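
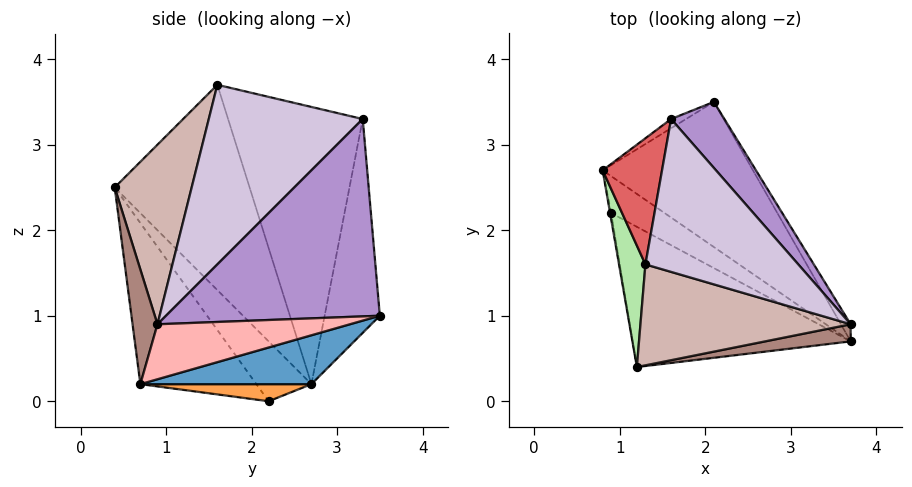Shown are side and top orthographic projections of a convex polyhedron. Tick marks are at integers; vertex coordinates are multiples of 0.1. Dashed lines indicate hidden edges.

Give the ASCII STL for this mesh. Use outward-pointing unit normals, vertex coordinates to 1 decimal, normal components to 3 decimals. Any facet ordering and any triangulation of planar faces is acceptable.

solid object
 facet normal 0.282 0.409 -0.868
  outer loop
   vertex 2.1 3.5 1.0
   vertex 3.7 0.7 0.2
   vertex 0.8 2.7 0.2
  endloop
 endfacet
 facet normal -0.508 0.861 -0.036
  outer loop
   vertex 1.6 3.3 3.3
   vertex 2.1 3.5 1.0
   vertex 0.8 2.7 0.2
  endloop
 endfacet
 facet normal 0.279 0.404 -0.871
  outer loop
   vertex 0.9 2.2 0.0
   vertex 0.8 2.7 0.2
   vertex 3.7 0.7 0.2
  endloop
 endfacet
 facet normal -0.982 -0.189 -0.018
  outer loop
   vertex 0.9 2.2 0.0
   vertex 1.2 0.4 2.5
   vertex 0.8 2.7 0.2
  endloop
 endfacet
 facet normal -0.377 -0.772 -0.511
  outer loop
   vertex 0.9 2.2 0.0
   vertex 3.7 0.7 0.2
   vertex 1.2 0.4 2.5
  endloop
 endfacet
 facet normal -0.991 -0.045 0.127
  outer loop
   vertex 1.3 1.6 3.7
   vertex 0.8 2.7 0.2
   vertex 1.2 0.4 2.5
  endloop
 endfacet
 facet normal -0.955 0.217 0.204
  outer loop
   vertex 1.3 1.6 3.7
   vertex 1.6 3.3 3.3
   vertex 0.8 2.7 0.2
  endloop
 endfacet
 facet normal 0.840 0.522 -0.149
  outer loop
   vertex 3.7 0.9 0.9
   vertex 3.7 0.7 0.2
   vertex 2.1 3.5 1.0
  endloop
 endfacet
 facet normal 0.834 0.504 0.225
  outer loop
   vertex 3.7 0.9 0.9
   vertex 2.1 3.5 1.0
   vertex 1.6 3.3 3.3
  endloop
 endfacet
 facet normal 0.761 0.018 0.648
  outer loop
   vertex 3.7 0.9 0.9
   vertex 1.6 3.3 3.3
   vertex 1.3 1.6 3.7
  endloop
 endfacet
 facet normal 0.345 -0.902 0.258
  outer loop
   vertex 3.7 0.9 0.9
   vertex 1.2 0.4 2.5
   vertex 3.7 0.7 0.2
  endloop
 endfacet
 facet normal 0.504 -0.632 0.590
  outer loop
   vertex 3.7 0.9 0.9
   vertex 1.3 1.6 3.7
   vertex 1.2 0.4 2.5
  endloop
 endfacet
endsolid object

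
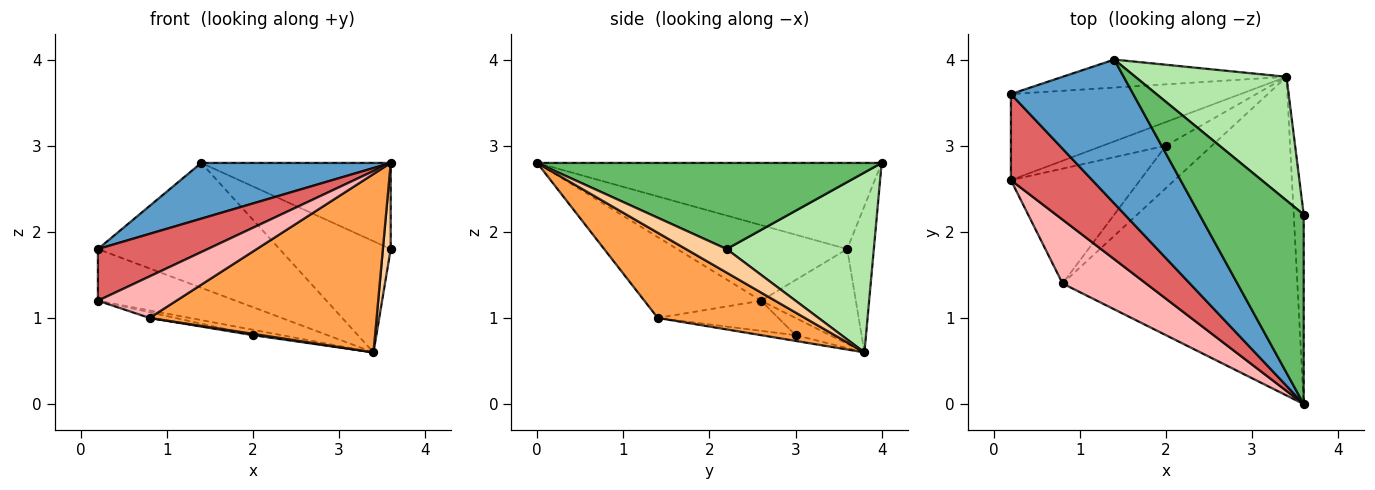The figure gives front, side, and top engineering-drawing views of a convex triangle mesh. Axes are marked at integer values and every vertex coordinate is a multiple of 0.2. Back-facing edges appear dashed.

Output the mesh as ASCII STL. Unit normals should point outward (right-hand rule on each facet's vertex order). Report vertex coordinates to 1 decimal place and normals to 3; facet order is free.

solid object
 facet normal -0.549 -0.302 0.779
  outer loop
   vertex 1.4 4.0 2.8
   vertex 0.2 3.6 1.8
   vertex 3.6 0.0 2.8
  endloop
 endfacet
 facet normal -0.142 0.966 -0.217
  outer loop
   vertex 1.4 4.0 2.8
   vertex 3.4 3.8 0.6
   vertex 0.2 3.6 1.8
  endloop
 endfacet
 facet normal 0.302 -0.466 -0.832
  outer loop
   vertex 0.8 1.4 1.0
   vertex 3.4 3.8 0.6
   vertex 3.6 0.0 2.8
  endloop
 endfacet
 facet normal 0.907 -0.174 -0.384
  outer loop
   vertex 3.6 2.2 1.8
   vertex 3.6 0.0 2.8
   vertex 3.4 3.8 0.6
  endloop
 endfacet
 facet normal 0.601 0.331 0.727
  outer loop
   vertex 3.6 2.2 1.8
   vertex 1.4 4.0 2.8
   vertex 3.6 0.0 2.8
  endloop
 endfacet
 facet normal 0.663 0.501 0.557
  outer loop
   vertex 3.6 2.2 1.8
   vertex 3.4 3.8 0.6
   vertex 1.4 4.0 2.8
  endloop
 endfacet
 facet normal -0.623 -0.402 0.671
  outer loop
   vertex 0.2 2.6 1.2
   vertex 3.6 0.0 2.8
   vertex 0.2 3.6 1.8
  endloop
 endfacet
 facet normal -0.630 -0.424 0.651
  outer loop
   vertex 0.2 2.6 1.2
   vertex 0.8 1.4 1.0
   vertex 3.6 0.0 2.8
  endloop
 endfacet
 facet normal -0.333 0.485 -0.808
  outer loop
   vertex 0.2 2.6 1.2
   vertex 0.2 3.6 1.8
   vertex 3.4 3.8 0.6
  endloop
 endfacet
 facet normal -0.124 -0.031 -0.992
  outer loop
   vertex 2.0 3.0 0.8
   vertex 3.4 3.8 0.6
   vertex 0.8 1.4 1.0
  endloop
 endfacet
 facet normal -0.257 0.214 -0.942
  outer loop
   vertex 2.0 3.0 0.8
   vertex 0.2 2.6 1.2
   vertex 3.4 3.8 0.6
  endloop
 endfacet
 facet normal -0.227 0.049 -0.973
  outer loop
   vertex 2.0 3.0 0.8
   vertex 0.8 1.4 1.0
   vertex 0.2 2.6 1.2
  endloop
 endfacet
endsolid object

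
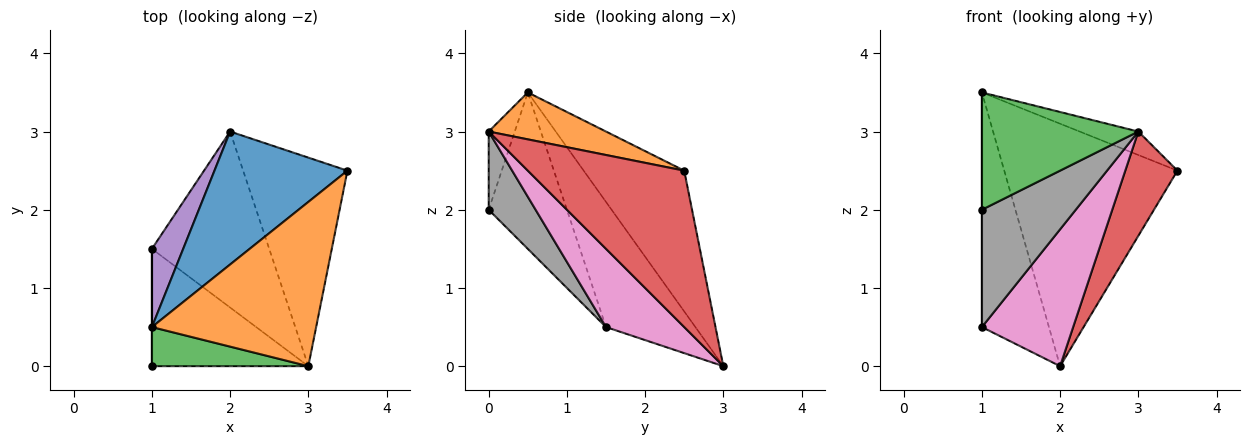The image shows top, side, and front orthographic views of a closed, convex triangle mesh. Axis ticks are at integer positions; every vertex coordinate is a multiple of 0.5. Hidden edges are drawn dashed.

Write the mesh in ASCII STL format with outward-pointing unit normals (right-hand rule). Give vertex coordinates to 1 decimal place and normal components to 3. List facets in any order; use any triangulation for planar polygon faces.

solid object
 facet normal -0.454 0.781 0.428
  outer loop
   vertex 2.0 3.0 0.0
   vertex 1.0 0.5 3.5
   vertex 3.5 2.5 2.5
  endloop
 endfacet
 facet normal 0.272 0.136 0.953
  outer loop
   vertex 3.0 0.0 3.0
   vertex 3.5 2.5 2.5
   vertex 1.0 0.5 3.5
  endloop
 endfacet
 facet normal -0.156 -0.937 0.312
  outer loop
   vertex 3.0 0.0 3.0
   vertex 1.0 0.5 3.5
   vertex 1.0 0.0 2.0
  endloop
 endfacet
 facet normal 0.802 -0.267 -0.535
  outer loop
   vertex 3.0 0.0 3.0
   vertex 2.0 3.0 0.0
   vertex 3.5 2.5 2.5
  endloop
 endfacet
 facet normal -0.784 0.588 0.196
  outer loop
   vertex 1.0 1.5 0.5
   vertex 1.0 0.5 3.5
   vertex 2.0 3.0 0.0
  endloop
 endfacet
 facet normal -1.000 0.000 0.000
  outer loop
   vertex 1.0 1.5 0.5
   vertex 1.0 0.0 2.0
   vertex 1.0 0.5 3.5
  endloop
 endfacet
 facet normal 0.466 -0.543 -0.699
  outer loop
   vertex 1.0 1.5 0.5
   vertex 2.0 3.0 0.0
   vertex 3.0 0.0 3.0
  endloop
 endfacet
 facet normal 0.333 -0.667 -0.667
  outer loop
   vertex 1.0 1.5 0.5
   vertex 3.0 0.0 3.0
   vertex 1.0 0.0 2.0
  endloop
 endfacet
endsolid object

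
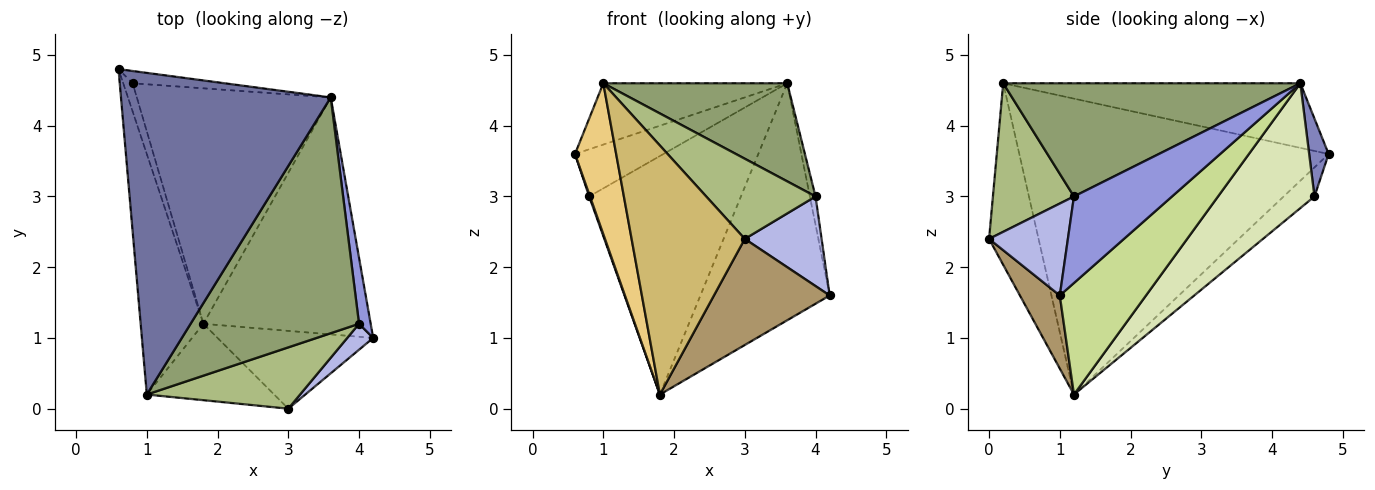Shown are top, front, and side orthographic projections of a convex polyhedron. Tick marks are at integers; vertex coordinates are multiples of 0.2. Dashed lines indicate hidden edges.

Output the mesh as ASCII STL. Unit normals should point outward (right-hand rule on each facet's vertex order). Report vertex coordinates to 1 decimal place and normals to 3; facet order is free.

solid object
 facet normal -0.290 0.179 0.940
  outer loop
   vertex 1.0 0.2 4.6
   vertex 3.6 4.4 4.6
   vertex 0.6 4.8 3.6
  endloop
 endfacet
 facet normal 0.208 0.947 -0.246
  outer loop
   vertex 0.8 4.6 3.0
   vertex 0.6 4.8 3.6
   vertex 3.6 4.4 4.6
  endloop
 endfacet
 facet normal 0.989 0.057 0.133
  outer loop
   vertex 4.0 1.2 3.0
   vertex 4.2 1.0 1.6
   vertex 3.6 4.4 4.6
  endloop
 endfacet
 facet normal 0.702 -0.684 0.198
  outer loop
   vertex 4.0 1.2 3.0
   vertex 3.0 0.0 2.4
   vertex 4.2 1.0 1.6
  endloop
 endfacet
 facet normal 0.527 -0.326 0.785
  outer loop
   vertex 4.0 1.2 3.0
   vertex 3.6 4.4 4.6
   vertex 1.0 0.2 4.6
  endloop
 endfacet
 facet normal 0.507 -0.685 0.523
  outer loop
   vertex 4.0 1.2 3.0
   vertex 1.0 0.2 4.6
   vertex 3.0 0.0 2.4
  endloop
 endfacet
 facet normal 0.426 0.640 -0.640
  outer loop
   vertex 1.8 1.2 0.2
   vertex 3.6 4.4 4.6
   vertex 4.2 1.0 1.6
  endloop
 endfacet
 facet normal 0.412 0.648 -0.640
  outer loop
   vertex 1.8 1.2 0.2
   vertex 0.8 4.6 3.0
   vertex 3.6 4.4 4.6
  endloop
 endfacet
 facet normal 0.268 -0.777 -0.570
  outer loop
   vertex 1.8 1.2 0.2
   vertex 4.2 1.0 1.6
   vertex 3.0 0.0 2.4
  endloop
 endfacet
 facet normal -0.386 -0.882 -0.271
  outer loop
   vertex 1.8 1.2 0.2
   vertex 3.0 0.0 2.4
   vertex 1.0 0.2 4.6
  endloop
 endfacet
 facet normal -0.970 -0.129 -0.206
  outer loop
   vertex 1.8 1.2 0.2
   vertex 1.0 0.2 4.6
   vertex 0.6 4.8 3.6
  endloop
 endfacet
 facet normal -0.951 -0.026 -0.308
  outer loop
   vertex 1.8 1.2 0.2
   vertex 0.6 4.8 3.6
   vertex 0.8 4.6 3.0
  endloop
 endfacet
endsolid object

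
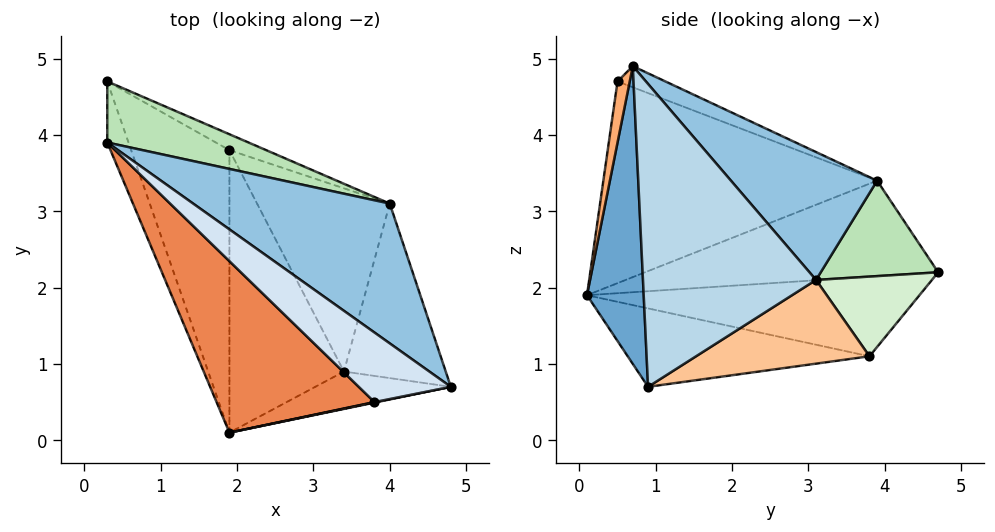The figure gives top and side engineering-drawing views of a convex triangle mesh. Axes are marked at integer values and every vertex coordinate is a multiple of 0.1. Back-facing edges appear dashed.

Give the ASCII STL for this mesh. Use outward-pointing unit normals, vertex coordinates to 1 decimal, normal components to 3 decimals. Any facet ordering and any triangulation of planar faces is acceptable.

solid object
 facet normal 0.359 -0.919 -0.163
  outer loop
   vertex 3.4 0.9 0.7
   vertex 4.8 0.7 4.9
   vertex 1.9 0.1 1.9
  endloop
 endfacet
 facet normal 0.356 0.757 0.547
  outer loop
   vertex 4.0 3.1 2.1
   vertex 0.3 3.9 3.4
   vertex 4.8 0.7 4.9
  endloop
 endfacet
 facet normal 0.946 -0.056 -0.318
  outer loop
   vertex 4.0 3.1 2.1
   vertex 4.8 0.7 4.9
   vertex 3.4 0.9 0.7
  endloop
 endfacet
 facet normal -0.221 0.141 0.965
  outer loop
   vertex 3.8 0.5 4.7
   vertex 4.8 0.7 4.9
   vertex 0.3 3.9 3.4
  endloop
 endfacet
 facet normal -0.683 -0.498 0.534
  outer loop
   vertex 3.8 0.5 4.7
   vertex 0.3 3.9 3.4
   vertex 1.9 0.1 1.9
  endloop
 endfacet
 facet normal 0.195 -0.981 0.008
  outer loop
   vertex 3.8 0.5 4.7
   vertex 1.9 0.1 1.9
   vertex 4.8 0.7 4.9
  endloop
 endfacet
 facet normal 0.497 0.365 -0.787
  outer loop
   vertex 1.9 3.8 1.1
   vertex 4.0 3.1 2.1
   vertex 3.4 0.9 0.7
  endloop
 endfacet
 facet normal -0.556 -0.176 -0.812
  outer loop
   vertex 1.9 3.8 1.1
   vertex 3.4 0.9 0.7
   vertex 1.9 0.1 1.9
  endloop
 endfacet
 facet normal -0.928 -0.309 -0.206
  outer loop
   vertex 0.3 4.7 2.2
   vertex 1.9 0.1 1.9
   vertex 0.3 3.9 3.4
  endloop
 endfacet
 facet normal -0.620 -0.166 -0.767
  outer loop
   vertex 0.3 4.7 2.2
   vertex 1.9 3.8 1.1
   vertex 1.9 0.1 1.9
  endloop
 endfacet
 facet normal 0.351 0.779 0.519
  outer loop
   vertex 0.3 4.7 2.2
   vertex 0.3 3.9 3.4
   vertex 4.0 3.1 2.1
  endloop
 endfacet
 facet normal 0.386 0.905 -0.178
  outer loop
   vertex 0.3 4.7 2.2
   vertex 4.0 3.1 2.1
   vertex 1.9 3.8 1.1
  endloop
 endfacet
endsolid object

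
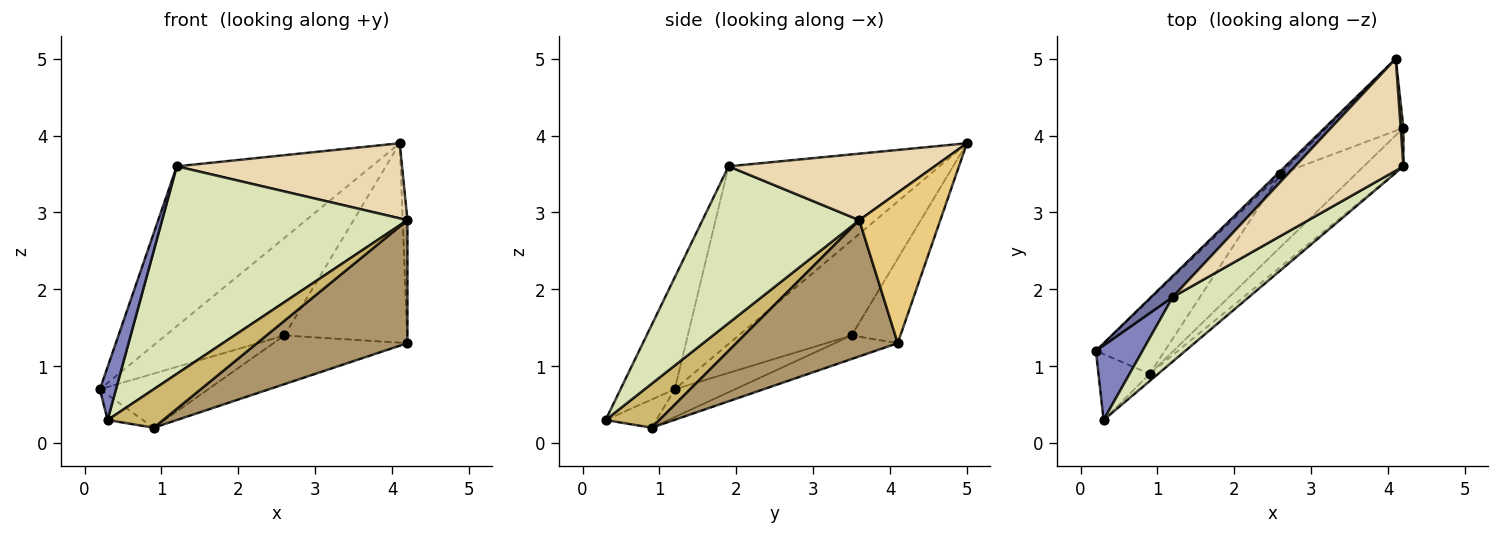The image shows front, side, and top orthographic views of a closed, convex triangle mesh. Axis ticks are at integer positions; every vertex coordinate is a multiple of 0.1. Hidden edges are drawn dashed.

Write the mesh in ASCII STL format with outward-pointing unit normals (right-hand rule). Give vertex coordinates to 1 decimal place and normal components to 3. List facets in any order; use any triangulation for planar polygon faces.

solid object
 facet normal -0.732 0.676 0.089
  outer loop
   vertex 1.2 1.9 3.6
   vertex 4.1 5.0 3.9
   vertex 0.2 1.2 0.7
  endloop
 endfacet
 facet normal -0.891 -0.264 0.371
  outer loop
   vertex 1.2 1.9 3.6
   vertex 0.2 1.2 0.7
   vertex 0.3 0.3 0.3
  endloop
 endfacet
 facet normal -0.688 0.725 -0.022
  outer loop
   vertex 2.6 3.5 1.4
   vertex 0.2 1.2 0.7
   vertex 4.1 5.0 3.9
  endloop
 endfacet
 facet normal -0.350 0.881 -0.318
  outer loop
   vertex 2.6 3.5 1.4
   vertex 4.1 5.0 3.9
   vertex 4.2 4.1 1.3
  endloop
 endfacet
 facet normal -0.457 0.318 -0.831
  outer loop
   vertex 0.9 0.9 0.2
   vertex 0.3 0.3 0.3
   vertex 0.2 1.2 0.7
  endloop
 endfacet
 facet normal -0.310 0.558 -0.769
  outer loop
   vertex 0.9 0.9 0.2
   vertex 0.2 1.2 0.7
   vertex 2.6 3.5 1.4
  endloop
 endfacet
 facet normal -0.251 0.536 -0.806
  outer loop
   vertex 0.9 0.9 0.2
   vertex 2.6 3.5 1.4
   vertex 4.2 4.1 1.3
  endloop
 endfacet
 facet normal 0.521 -0.815 0.253
  outer loop
   vertex 4.2 3.6 2.9
   vertex 1.2 1.9 3.6
   vertex 0.3 0.3 0.3
  endloop
 endfacet
 facet normal 0.716 -0.667 -0.208
  outer loop
   vertex 4.2 3.6 2.9
   vertex 0.9 0.9 0.2
   vertex 4.2 4.1 1.3
  endloop
 endfacet
 facet normal 0.690 -0.712 -0.131
  outer loop
   vertex 4.2 3.6 2.9
   vertex 0.3 0.3 0.3
   vertex 0.9 0.9 0.2
  endloop
 endfacet
 facet normal 0.998 0.058 0.018
  outer loop
   vertex 4.2 3.6 2.9
   vertex 4.2 4.1 1.3
   vertex 4.1 5.0 3.9
  endloop
 endfacet
 facet normal 0.454 -0.496 0.740
  outer loop
   vertex 4.2 3.6 2.9
   vertex 4.1 5.0 3.9
   vertex 1.2 1.9 3.6
  endloop
 endfacet
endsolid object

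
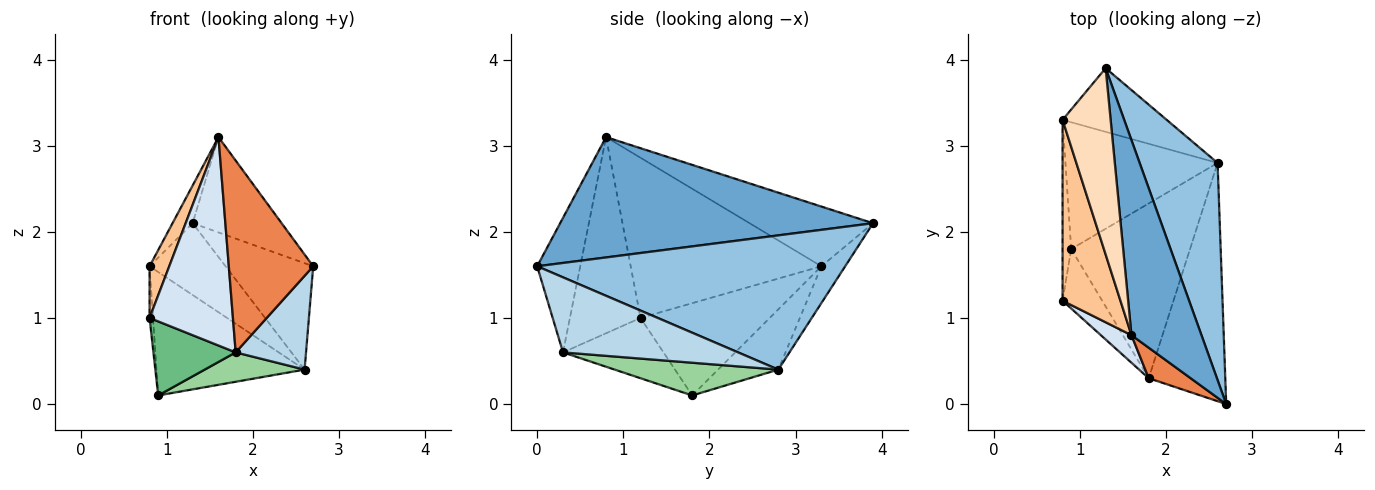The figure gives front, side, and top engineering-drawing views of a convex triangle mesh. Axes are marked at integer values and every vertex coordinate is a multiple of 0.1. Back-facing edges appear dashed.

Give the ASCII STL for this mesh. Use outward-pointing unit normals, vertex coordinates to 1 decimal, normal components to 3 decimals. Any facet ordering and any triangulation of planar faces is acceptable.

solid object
 facet normal 0.839 0.239 0.488
  outer loop
   vertex 1.6 0.8 3.1
   vertex 2.7 0.0 1.6
   vertex 1.3 3.9 2.1
  endloop
 endfacet
 facet normal 0.840 0.239 0.488
  outer loop
   vertex 2.6 2.8 0.4
   vertex 1.3 3.9 2.1
   vertex 2.7 0.0 1.6
  endloop
 endfacet
 facet normal 0.674 -0.271 -0.688
  outer loop
   vertex 1.8 0.3 0.6
   vertex 2.6 2.8 0.4
   vertex 2.7 0.0 1.6
  endloop
 endfacet
 facet normal -0.643 -0.759 0.100
  outer loop
   vertex 1.8 0.3 0.6
   vertex 1.6 0.8 3.1
   vertex 0.8 1.2 1.0
  endloop
 endfacet
 facet normal -0.450 -0.882 0.140
  outer loop
   vertex 1.8 0.3 0.6
   vertex 2.7 0.0 1.6
   vertex 1.6 0.8 3.1
  endloop
 endfacet
 facet normal -0.228 0.728 -0.646
  outer loop
   vertex 0.8 3.3 1.6
   vertex 1.3 3.9 2.1
   vertex 2.6 2.8 0.4
  endloop
 endfacet
 facet normal -0.936 -0.097 0.338
  outer loop
   vertex 0.8 3.3 1.6
   vertex 0.8 1.2 1.0
   vertex 1.6 0.8 3.1
  endloop
 endfacet
 facet normal -0.773 0.126 0.622
  outer loop
   vertex 0.8 3.3 1.6
   vertex 1.6 0.8 3.1
   vertex 1.3 3.9 2.1
  endloop
 endfacet
 facet normal -0.690 -0.565 -0.453
  outer loop
   vertex 0.9 1.8 0.1
   vertex 1.8 0.3 0.6
   vertex 0.8 1.2 1.0
  endloop
 endfacet
 facet normal 0.262 -0.160 -0.952
  outer loop
   vertex 0.9 1.8 0.1
   vertex 2.6 2.8 0.4
   vertex 1.8 0.3 0.6
  endloop
 endfacet
 facet normal -0.995 0.027 -0.093
  outer loop
   vertex 0.9 1.8 0.1
   vertex 0.8 1.2 1.0
   vertex 0.8 3.3 1.6
  endloop
 endfacet
 facet normal -0.273 0.671 -0.689
  outer loop
   vertex 0.9 1.8 0.1
   vertex 0.8 3.3 1.6
   vertex 2.6 2.8 0.4
  endloop
 endfacet
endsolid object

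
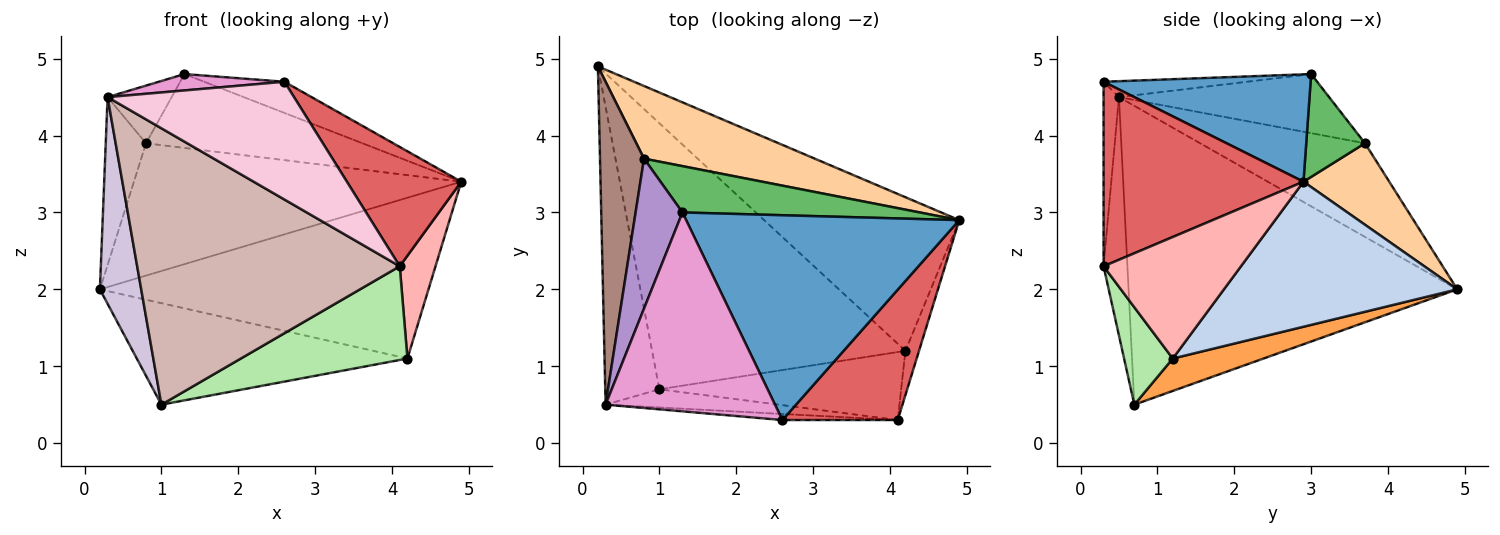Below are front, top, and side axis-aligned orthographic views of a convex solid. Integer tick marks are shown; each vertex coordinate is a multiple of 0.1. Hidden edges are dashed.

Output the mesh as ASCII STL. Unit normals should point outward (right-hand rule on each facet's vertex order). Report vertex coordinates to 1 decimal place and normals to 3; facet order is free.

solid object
 facet normal 0.362 0.140 0.921
  outer loop
   vertex 2.6 0.3 4.7
   vertex 4.9 2.9 3.4
   vertex 1.3 3.0 4.8
  endloop
 endfacet
 facet normal 0.457 0.643 -0.614
  outer loop
   vertex 4.2 1.2 1.1
   vertex 0.2 4.9 2.0
   vertex 4.9 2.9 3.4
  endloop
 endfacet
 facet normal 0.119 0.354 -0.928
  outer loop
   vertex 4.2 1.2 1.1
   vertex 1.0 0.7 0.5
   vertex 0.2 4.9 2.0
  endloop
 endfacet
 facet normal 0.224 0.854 0.469
  outer loop
   vertex 0.8 3.7 3.9
   vertex 4.9 2.9 3.4
   vertex 0.2 4.9 2.0
  endloop
 endfacet
 facet normal 0.224 0.826 0.518
  outer loop
   vertex 0.8 3.7 3.9
   vertex 1.3 3.0 4.8
   vertex 4.9 2.9 3.4
  endloop
 endfacet
 facet normal 0.230 -0.788 -0.572
  outer loop
   vertex 4.1 0.3 2.3
   vertex 1.0 0.7 0.5
   vertex 4.2 1.2 1.1
  endloop
 endfacet
 facet normal 0.763 -0.436 0.477
  outer loop
   vertex 4.1 0.3 2.3
   vertex 4.9 2.9 3.4
   vertex 2.6 0.3 4.7
  endloop
 endfacet
 facet normal 0.962 -0.250 -0.108
  outer loop
   vertex 4.1 0.3 2.3
   vertex 4.2 1.2 1.1
   vertex 4.9 2.9 3.4
  endloop
 endfacet
 facet normal -0.762 0.232 0.604
  outer loop
   vertex 0.3 0.5 4.5
   vertex 1.3 3.0 4.8
   vertex 0.8 3.7 3.9
  endloop
 endfacet
 facet normal -0.977 -0.123 -0.177
  outer loop
   vertex 0.3 0.5 4.5
   vertex 0.2 4.9 2.0
   vertex 1.0 0.7 0.5
  endloop
 endfacet
 facet normal -0.884 0.216 0.415
  outer loop
   vertex 0.3 0.5 4.5
   vertex 0.8 3.7 3.9
   vertex 0.2 4.9 2.0
  endloop
 endfacet
 facet normal -0.090 -0.994 -0.065
  outer loop
   vertex 0.3 0.5 4.5
   vertex 1.0 0.7 0.5
   vertex 4.1 0.3 2.3
  endloop
 endfacet
 facet normal -0.093 -0.082 0.992
  outer loop
   vertex 0.3 0.5 4.5
   vertex 2.6 0.3 4.7
   vertex 1.3 3.0 4.8
  endloop
 endfacet
 facet normal -0.082 -0.995 -0.051
  outer loop
   vertex 0.3 0.5 4.5
   vertex 4.1 0.3 2.3
   vertex 2.6 0.3 4.7
  endloop
 endfacet
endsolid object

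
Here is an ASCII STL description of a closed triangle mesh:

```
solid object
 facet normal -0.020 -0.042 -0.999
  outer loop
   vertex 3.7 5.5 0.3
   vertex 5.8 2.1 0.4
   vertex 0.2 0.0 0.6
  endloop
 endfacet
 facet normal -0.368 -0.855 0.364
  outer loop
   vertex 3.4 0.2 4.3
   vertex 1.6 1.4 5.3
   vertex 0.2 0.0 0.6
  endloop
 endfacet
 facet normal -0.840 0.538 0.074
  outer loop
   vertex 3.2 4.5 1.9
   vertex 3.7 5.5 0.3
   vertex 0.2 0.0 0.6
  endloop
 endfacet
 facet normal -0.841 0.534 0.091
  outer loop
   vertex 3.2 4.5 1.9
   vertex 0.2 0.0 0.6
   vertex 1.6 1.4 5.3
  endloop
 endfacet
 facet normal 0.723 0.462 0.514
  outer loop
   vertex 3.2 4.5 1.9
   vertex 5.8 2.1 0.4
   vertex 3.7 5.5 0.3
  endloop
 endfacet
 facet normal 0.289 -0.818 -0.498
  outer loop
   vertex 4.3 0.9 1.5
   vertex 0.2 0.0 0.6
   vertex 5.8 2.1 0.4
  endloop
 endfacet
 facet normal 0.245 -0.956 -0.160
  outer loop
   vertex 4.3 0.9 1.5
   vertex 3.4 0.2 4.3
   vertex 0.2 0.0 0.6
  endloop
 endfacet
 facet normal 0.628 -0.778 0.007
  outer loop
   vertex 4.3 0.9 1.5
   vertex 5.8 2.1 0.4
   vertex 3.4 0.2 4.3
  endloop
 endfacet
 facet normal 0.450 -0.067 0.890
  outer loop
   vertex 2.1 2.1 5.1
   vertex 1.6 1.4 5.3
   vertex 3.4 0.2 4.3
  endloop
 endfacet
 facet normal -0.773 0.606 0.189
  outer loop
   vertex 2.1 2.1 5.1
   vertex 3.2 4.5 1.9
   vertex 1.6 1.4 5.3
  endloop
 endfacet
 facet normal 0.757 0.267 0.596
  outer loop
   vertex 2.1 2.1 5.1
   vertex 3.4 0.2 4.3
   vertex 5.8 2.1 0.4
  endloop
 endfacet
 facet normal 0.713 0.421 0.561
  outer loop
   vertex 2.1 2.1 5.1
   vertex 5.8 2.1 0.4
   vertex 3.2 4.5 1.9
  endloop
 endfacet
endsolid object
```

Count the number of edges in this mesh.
18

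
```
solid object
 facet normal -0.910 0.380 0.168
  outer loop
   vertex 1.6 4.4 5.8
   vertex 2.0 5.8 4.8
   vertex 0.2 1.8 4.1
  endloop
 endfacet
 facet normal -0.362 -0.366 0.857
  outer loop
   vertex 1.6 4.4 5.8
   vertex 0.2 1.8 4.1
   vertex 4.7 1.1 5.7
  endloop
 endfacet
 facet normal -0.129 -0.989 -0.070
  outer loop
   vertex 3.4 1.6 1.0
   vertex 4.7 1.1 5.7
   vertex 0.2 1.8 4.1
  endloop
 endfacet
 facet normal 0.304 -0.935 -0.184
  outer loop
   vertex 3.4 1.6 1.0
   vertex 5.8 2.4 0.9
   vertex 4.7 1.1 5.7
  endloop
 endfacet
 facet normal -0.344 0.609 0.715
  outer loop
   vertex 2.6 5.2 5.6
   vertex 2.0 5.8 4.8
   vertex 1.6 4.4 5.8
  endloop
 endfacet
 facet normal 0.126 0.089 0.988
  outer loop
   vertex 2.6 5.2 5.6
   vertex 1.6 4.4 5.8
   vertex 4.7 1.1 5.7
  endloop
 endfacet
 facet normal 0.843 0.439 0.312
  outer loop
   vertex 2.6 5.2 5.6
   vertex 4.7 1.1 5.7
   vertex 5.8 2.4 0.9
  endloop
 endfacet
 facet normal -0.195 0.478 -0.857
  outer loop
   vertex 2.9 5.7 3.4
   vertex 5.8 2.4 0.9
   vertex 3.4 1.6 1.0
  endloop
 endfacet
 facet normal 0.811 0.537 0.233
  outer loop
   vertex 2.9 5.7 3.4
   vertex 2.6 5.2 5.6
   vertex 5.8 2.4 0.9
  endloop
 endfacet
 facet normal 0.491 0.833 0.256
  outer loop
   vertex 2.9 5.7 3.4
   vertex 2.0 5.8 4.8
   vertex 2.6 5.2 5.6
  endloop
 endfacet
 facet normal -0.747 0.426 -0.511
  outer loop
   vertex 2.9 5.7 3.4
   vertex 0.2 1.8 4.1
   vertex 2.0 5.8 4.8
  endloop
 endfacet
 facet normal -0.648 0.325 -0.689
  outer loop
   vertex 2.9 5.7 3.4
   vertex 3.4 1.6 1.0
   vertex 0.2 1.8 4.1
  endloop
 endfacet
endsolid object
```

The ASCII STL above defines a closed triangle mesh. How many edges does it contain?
18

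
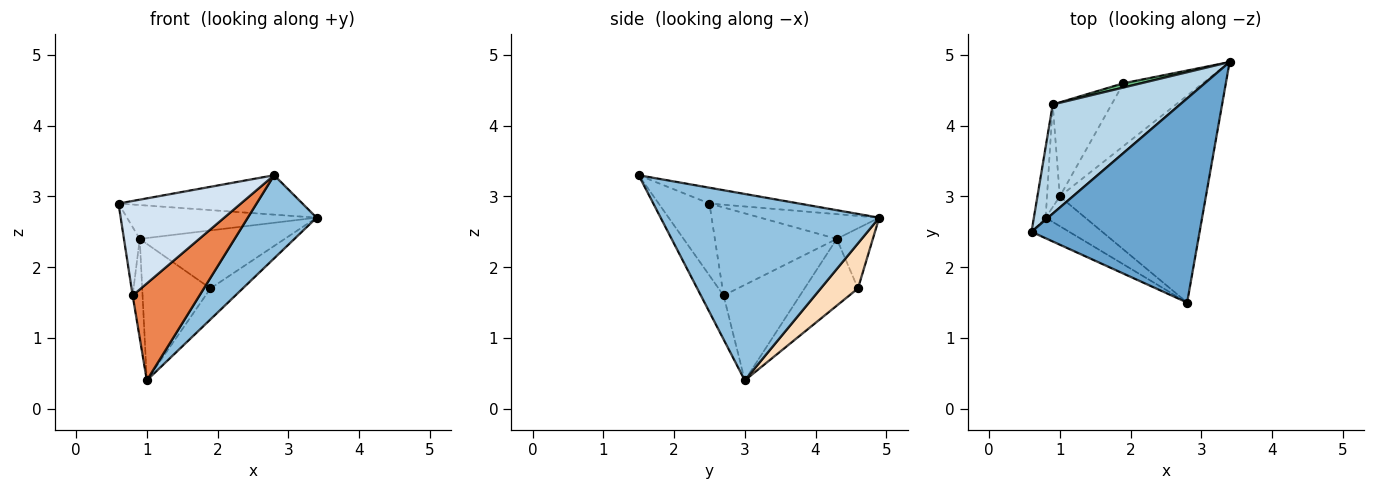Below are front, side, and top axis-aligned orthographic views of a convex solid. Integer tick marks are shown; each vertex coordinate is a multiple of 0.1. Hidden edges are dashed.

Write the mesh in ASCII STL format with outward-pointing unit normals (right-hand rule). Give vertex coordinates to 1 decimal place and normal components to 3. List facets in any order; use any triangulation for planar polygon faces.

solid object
 facet normal -0.092 0.189 0.978
  outer loop
   vertex 2.8 1.5 3.3
   vertex 3.4 4.9 2.7
   vertex 0.6 2.5 2.9
  endloop
 endfacet
 facet normal 0.764 -0.240 -0.599
  outer loop
   vertex 1.0 3.0 0.4
   vertex 3.4 4.9 2.7
   vertex 2.8 1.5 3.3
  endloop
 endfacet
 facet normal -0.183 0.291 0.939
  outer loop
   vertex 0.9 4.3 2.4
   vertex 0.6 2.5 2.9
   vertex 3.4 4.9 2.7
  endloop
 endfacet
 facet normal -0.376 -0.906 -0.197
  outer loop
   vertex 0.8 2.7 1.6
   vertex 2.8 1.5 3.3
   vertex 0.6 2.5 2.9
  endloop
 endfacet
 facet normal -0.309 -0.909 -0.279
  outer loop
   vertex 0.8 2.7 1.6
   vertex 1.0 3.0 0.4
   vertex 2.8 1.5 3.3
  endloop
 endfacet
 facet normal -0.983 0.127 -0.132
  outer loop
   vertex 0.8 2.7 1.6
   vertex 0.6 2.5 2.9
   vertex 0.9 4.3 2.4
  endloop
 endfacet
 facet normal -0.983 0.127 -0.132
  outer loop
   vertex 0.8 2.7 1.6
   vertex 0.9 4.3 2.4
   vertex 1.0 3.0 0.4
  endloop
 endfacet
 facet normal 0.454 0.394 -0.799
  outer loop
   vertex 1.9 4.6 1.7
   vertex 3.4 4.9 2.7
   vertex 1.0 3.0 0.4
  endloop
 endfacet
 facet normal -0.241 0.968 0.071
  outer loop
   vertex 1.9 4.6 1.7
   vertex 0.9 4.3 2.4
   vertex 3.4 4.9 2.7
  endloop
 endfacet
 facet normal -0.542 0.692 -0.477
  outer loop
   vertex 1.9 4.6 1.7
   vertex 1.0 3.0 0.4
   vertex 0.9 4.3 2.4
  endloop
 endfacet
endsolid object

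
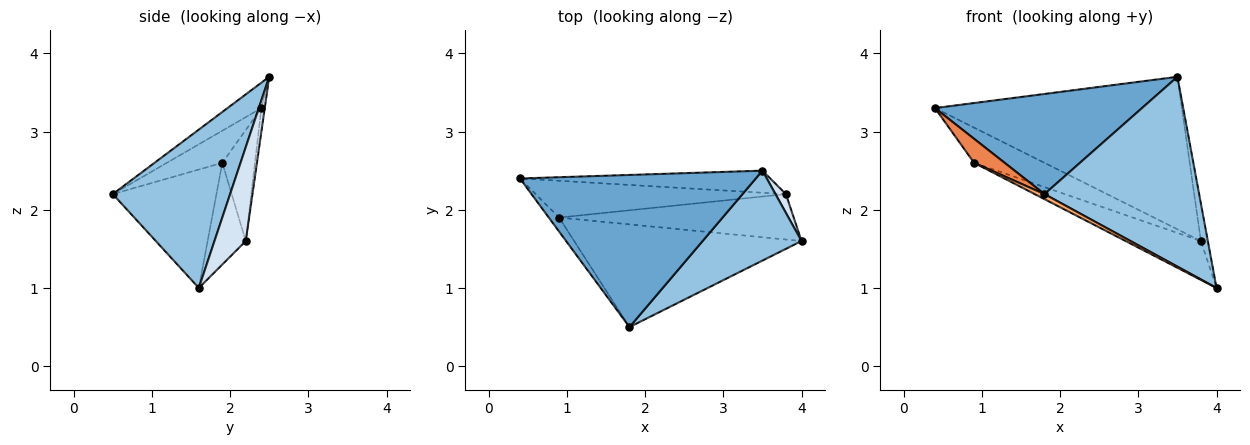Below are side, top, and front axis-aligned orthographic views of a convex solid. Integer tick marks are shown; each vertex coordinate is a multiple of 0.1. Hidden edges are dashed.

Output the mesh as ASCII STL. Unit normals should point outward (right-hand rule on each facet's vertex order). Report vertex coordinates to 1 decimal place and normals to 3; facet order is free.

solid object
 facet normal -0.090 -0.548 0.832
  outer loop
   vertex 3.5 2.5 3.7
   vertex 0.4 2.4 3.3
   vertex 1.8 0.5 2.2
  endloop
 endfacet
 facet normal 0.565 -0.745 0.353
  outer loop
   vertex 3.5 2.5 3.7
   vertex 1.8 0.5 2.2
   vertex 4.0 1.6 1.0
  endloop
 endfacet
 facet normal -0.013 0.990 -0.143
  outer loop
   vertex 3.8 2.2 1.6
   vertex 0.4 2.4 3.3
   vertex 3.5 2.5 3.7
  endloop
 endfacet
 facet normal 0.970 0.216 0.108
  outer loop
   vertex 3.8 2.2 1.6
   vertex 3.5 2.5 3.7
   vertex 4.0 1.6 1.0
  endloop
 endfacet
 facet normal -0.843 -0.465 -0.270
  outer loop
   vertex 0.9 1.9 2.6
   vertex 1.8 0.5 2.2
   vertex 0.4 2.4 3.3
  endloop
 endfacet
 facet normal -0.462 -0.044 -0.886
  outer loop
   vertex 0.9 1.9 2.6
   vertex 4.0 1.6 1.0
   vertex 1.8 0.5 2.2
  endloop
 endfacet
 facet normal -0.305 0.658 -0.688
  outer loop
   vertex 0.9 1.9 2.6
   vertex 0.4 2.4 3.3
   vertex 3.8 2.2 1.6
  endloop
 endfacet
 facet normal -0.313 0.617 -0.722
  outer loop
   vertex 0.9 1.9 2.6
   vertex 3.8 2.2 1.6
   vertex 4.0 1.6 1.0
  endloop
 endfacet
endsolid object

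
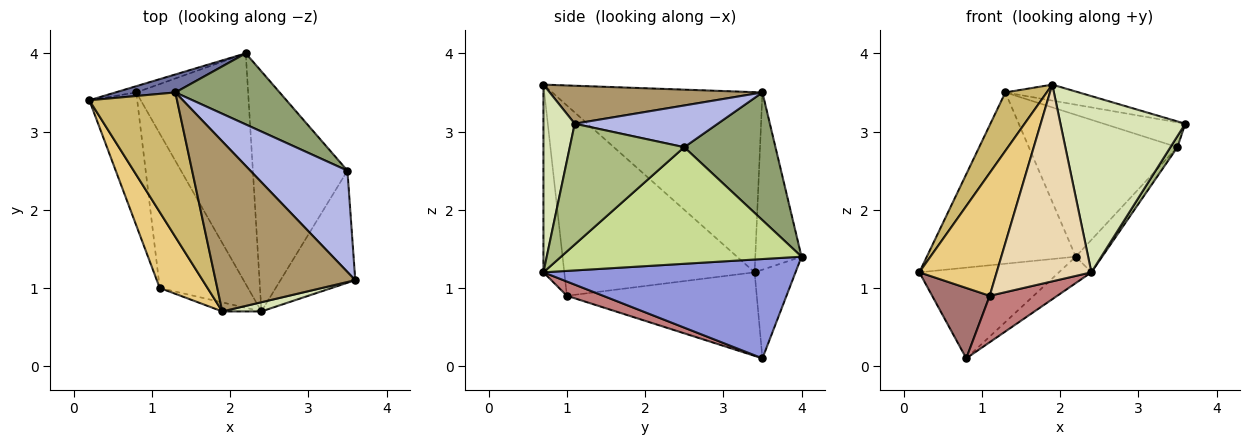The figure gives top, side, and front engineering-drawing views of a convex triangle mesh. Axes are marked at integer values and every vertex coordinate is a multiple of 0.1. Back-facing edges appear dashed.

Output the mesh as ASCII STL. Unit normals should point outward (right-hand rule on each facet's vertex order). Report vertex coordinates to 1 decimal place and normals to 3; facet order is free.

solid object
 facet normal -0.295 0.950 0.100
  outer loop
   vertex 1.3 3.5 3.5
   vertex 2.2 4.0 1.4
   vertex 0.2 3.4 1.2
  endloop
 endfacet
 facet normal -0.281 0.958 -0.066
  outer loop
   vertex 0.8 3.5 0.1
   vertex 0.2 3.4 1.2
   vertex 2.2 4.0 1.4
  endloop
 endfacet
 facet normal 0.661 0.085 -0.745
  outer loop
   vertex 0.8 3.5 0.1
   vertex 2.2 4.0 1.4
   vertex 2.4 0.7 1.2
  endloop
 endfacet
 facet normal 0.385 0.220 0.896
  outer loop
   vertex 3.5 2.5 2.8
   vertex 1.3 3.5 3.5
   vertex 3.6 1.1 3.1
  endloop
 endfacet
 facet normal 0.481 0.784 0.393
  outer loop
   vertex 3.5 2.5 2.8
   vertex 2.2 4.0 1.4
   vertex 1.3 3.5 3.5
  endloop
 endfacet
 facet normal 0.849 -0.052 -0.525
  outer loop
   vertex 3.5 2.5 2.8
   vertex 3.6 1.1 3.1
   vertex 2.4 0.7 1.2
  endloop
 endfacet
 facet normal 0.774 0.085 -0.628
  outer loop
   vertex 3.5 2.5 2.8
   vertex 2.4 0.7 1.2
   vertex 2.2 4.0 1.4
  endloop
 endfacet
 facet normal 0.243 -0.969 0.051
  outer loop
   vertex 1.9 0.7 3.6
   vertex 2.4 0.7 1.2
   vertex 3.6 1.1 3.1
  endloop
 endfacet
 facet normal 0.261 0.090 0.961
  outer loop
   vertex 1.9 0.7 3.6
   vertex 3.6 1.1 3.1
   vertex 1.3 3.5 3.5
  endloop
 endfacet
 facet normal -0.885 -0.174 0.431
  outer loop
   vertex 1.9 0.7 3.6
   vertex 1.3 3.5 3.5
   vertex 0.2 3.4 1.2
  endloop
 endfacet
 facet normal -0.902 -0.367 0.227
  outer loop
   vertex 1.1 1.0 0.9
   vertex 1.9 0.7 3.6
   vertex 0.2 3.4 1.2
  endloop
 endfacet
 facet normal -0.215 -0.976 -0.045
  outer loop
   vertex 1.1 1.0 0.9
   vertex 2.4 0.7 1.2
   vertex 1.9 0.7 3.6
  endloop
 endfacet
 facet normal -0.839 -0.255 -0.481
  outer loop
   vertex 1.1 1.0 0.9
   vertex 0.2 3.4 1.2
   vertex 0.8 3.5 0.1
  endloop
 endfacet
 facet normal 0.153 -0.285 -0.946
  outer loop
   vertex 1.1 1.0 0.9
   vertex 0.8 3.5 0.1
   vertex 2.4 0.7 1.2
  endloop
 endfacet
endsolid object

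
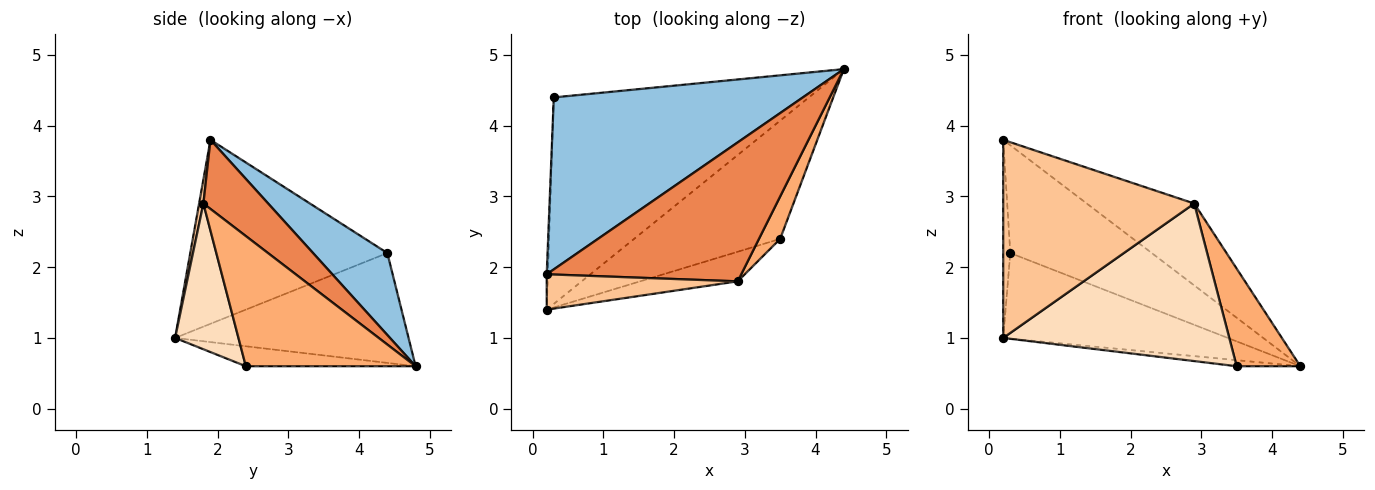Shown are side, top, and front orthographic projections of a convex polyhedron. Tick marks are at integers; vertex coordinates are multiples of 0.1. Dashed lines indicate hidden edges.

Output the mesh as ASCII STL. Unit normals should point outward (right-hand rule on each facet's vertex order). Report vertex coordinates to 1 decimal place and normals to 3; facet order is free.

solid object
 facet normal -0.135 0.051 -0.990
  outer loop
   vertex 0.2 1.4 1.0
   vertex 4.4 4.8 0.6
   vertex 3.5 2.4 0.6
  endloop
 endfacet
 facet normal 0.269 0.512 0.816
  outer loop
   vertex 0.3 4.4 2.2
   vertex 0.2 1.9 3.8
   vertex 4.4 4.8 0.6
  endloop
 endfacet
 facet normal -0.999 0.036 -0.006
  outer loop
   vertex 0.3 4.4 2.2
   vertex 0.2 1.4 1.0
   vertex 0.2 1.9 3.8
  endloop
 endfacet
 facet normal -0.370 0.356 -0.858
  outer loop
   vertex 0.3 4.4 2.2
   vertex 4.4 4.8 0.6
   vertex 0.2 1.4 1.0
  endloop
 endfacet
 facet normal 0.293 0.485 0.824
  outer loop
   vertex 2.9 1.8 2.9
   vertex 4.4 4.8 0.6
   vertex 0.2 1.9 3.8
  endloop
 endfacet
 facet normal 0.926 -0.347 0.151
  outer loop
   vertex 2.9 1.8 2.9
   vertex 3.5 2.4 0.6
   vertex 4.4 4.8 0.6
  endloop
 endfacet
 facet normal 0.022 -0.984 0.176
  outer loop
   vertex 2.9 1.8 2.9
   vertex 0.2 1.9 3.8
   vertex 0.2 1.4 1.0
  endloop
 endfacet
 facet normal 0.266 -0.948 -0.178
  outer loop
   vertex 2.9 1.8 2.9
   vertex 0.2 1.4 1.0
   vertex 3.5 2.4 0.6
  endloop
 endfacet
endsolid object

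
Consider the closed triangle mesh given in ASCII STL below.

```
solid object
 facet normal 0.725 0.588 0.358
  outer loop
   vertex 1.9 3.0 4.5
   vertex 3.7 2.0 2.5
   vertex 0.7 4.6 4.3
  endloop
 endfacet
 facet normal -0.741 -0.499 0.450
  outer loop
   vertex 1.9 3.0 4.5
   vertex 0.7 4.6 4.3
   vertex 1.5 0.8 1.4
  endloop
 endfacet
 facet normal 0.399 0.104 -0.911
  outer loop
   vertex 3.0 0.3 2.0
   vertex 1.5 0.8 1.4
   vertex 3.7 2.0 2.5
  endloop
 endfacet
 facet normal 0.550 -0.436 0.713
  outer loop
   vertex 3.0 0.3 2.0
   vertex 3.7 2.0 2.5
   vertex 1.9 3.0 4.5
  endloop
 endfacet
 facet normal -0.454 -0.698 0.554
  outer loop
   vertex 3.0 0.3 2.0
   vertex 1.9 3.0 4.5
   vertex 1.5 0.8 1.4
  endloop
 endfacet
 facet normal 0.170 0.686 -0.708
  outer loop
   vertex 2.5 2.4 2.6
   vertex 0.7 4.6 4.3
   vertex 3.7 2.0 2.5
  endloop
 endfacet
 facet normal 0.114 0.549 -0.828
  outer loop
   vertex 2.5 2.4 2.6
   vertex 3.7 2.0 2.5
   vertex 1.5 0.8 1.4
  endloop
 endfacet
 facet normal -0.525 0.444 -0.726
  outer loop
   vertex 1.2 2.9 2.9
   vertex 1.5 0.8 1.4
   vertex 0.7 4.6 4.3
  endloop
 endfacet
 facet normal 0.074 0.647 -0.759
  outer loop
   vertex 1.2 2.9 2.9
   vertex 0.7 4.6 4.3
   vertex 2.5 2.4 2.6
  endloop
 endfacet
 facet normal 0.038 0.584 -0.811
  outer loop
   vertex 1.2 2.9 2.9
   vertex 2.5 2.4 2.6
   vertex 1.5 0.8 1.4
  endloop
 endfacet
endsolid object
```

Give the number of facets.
10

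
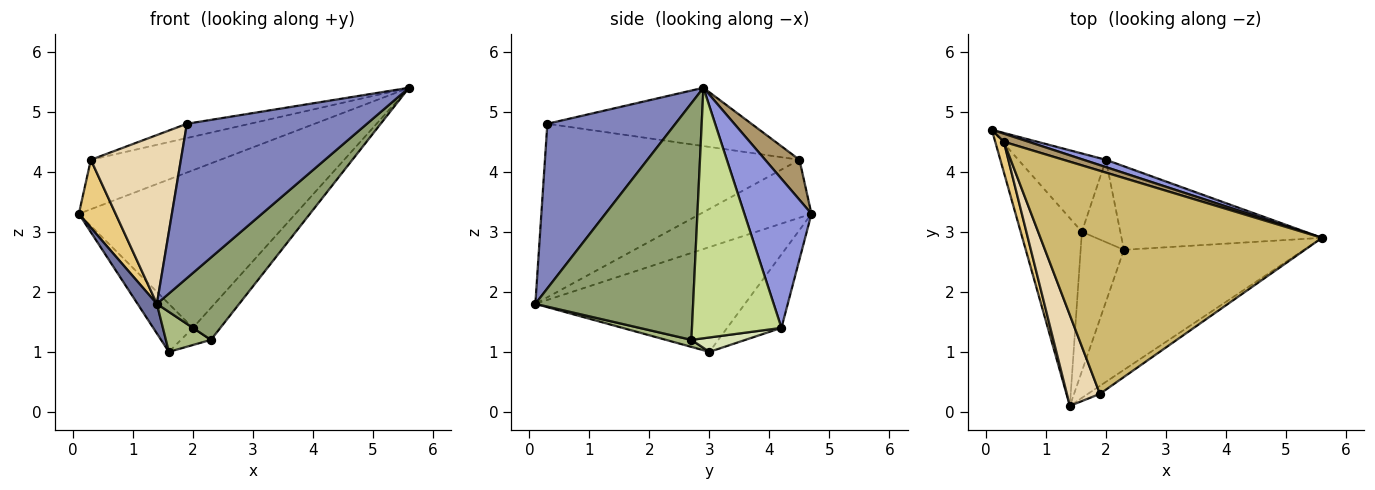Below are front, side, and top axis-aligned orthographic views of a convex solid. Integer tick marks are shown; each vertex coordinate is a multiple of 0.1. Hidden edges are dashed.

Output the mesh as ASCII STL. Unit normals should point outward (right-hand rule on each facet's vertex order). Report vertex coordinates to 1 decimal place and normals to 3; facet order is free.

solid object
 facet normal -0.861 -0.079 -0.503
  outer loop
   vertex 1.6 3.0 1.0
   vertex 1.4 0.1 1.8
   vertex 0.1 4.7 3.3
  endloop
 endfacet
 facet normal 0.579 -0.814 -0.042
  outer loop
   vertex 1.9 0.3 4.8
   vertex 1.4 0.1 1.8
   vertex 5.6 2.9 5.4
  endloop
 endfacet
 facet normal 0.295 0.954 0.044
  outer loop
   vertex 2.0 4.2 1.4
   vertex 0.1 4.7 3.3
   vertex 5.6 2.9 5.4
  endloop
 endfacet
 facet normal -0.582 0.425 -0.694
  outer loop
   vertex 2.0 4.2 1.4
   vertex 1.6 3.0 1.0
   vertex 0.1 4.7 3.3
  endloop
 endfacet
 facet normal 0.735 -0.383 -0.559
  outer loop
   vertex 2.3 2.7 1.2
   vertex 5.6 2.9 5.4
   vertex 1.4 0.1 1.8
  endloop
 endfacet
 facet normal 0.154 -0.273 -0.950
  outer loop
   vertex 2.3 2.7 1.2
   vertex 1.4 0.1 1.8
   vertex 1.6 3.0 1.0
  endloop
 endfacet
 facet normal 0.759 0.233 -0.608
  outer loop
   vertex 2.3 2.7 1.2
   vertex 2.0 4.2 1.4
   vertex 5.6 2.9 5.4
  endloop
 endfacet
 facet normal 0.345 0.191 -0.919
  outer loop
   vertex 2.3 2.7 1.2
   vertex 1.6 3.0 1.0
   vertex 2.0 4.2 1.4
  endloop
 endfacet
 facet normal 0.253 0.955 0.156
  outer loop
   vertex 0.3 4.5 4.2
   vertex 5.6 2.9 5.4
   vertex 0.1 4.7 3.3
  endloop
 endfacet
 facet normal -0.202 0.063 0.977
  outer loop
   vertex 0.3 4.5 4.2
   vertex 1.9 0.3 4.8
   vertex 5.6 2.9 5.4
  endloop
 endfacet
 facet normal -0.940 -0.311 0.140
  outer loop
   vertex 0.3 4.5 4.2
   vertex 0.1 4.7 3.3
   vertex 1.4 0.1 1.8
  endloop
 endfacet
 facet normal -0.928 -0.328 0.177
  outer loop
   vertex 0.3 4.5 4.2
   vertex 1.4 0.1 1.8
   vertex 1.9 0.3 4.8
  endloop
 endfacet
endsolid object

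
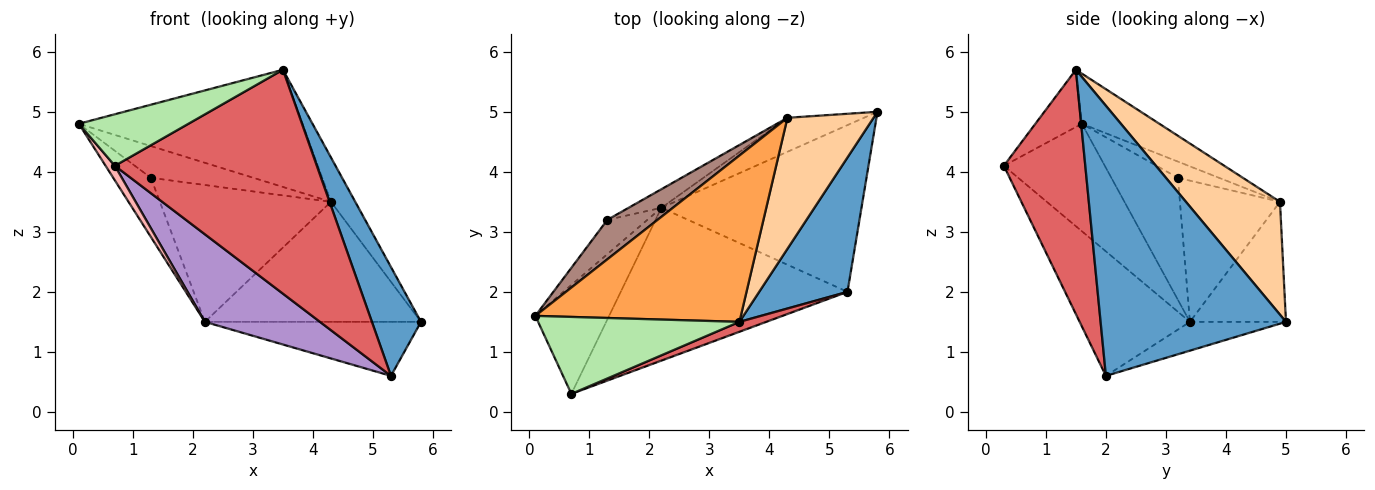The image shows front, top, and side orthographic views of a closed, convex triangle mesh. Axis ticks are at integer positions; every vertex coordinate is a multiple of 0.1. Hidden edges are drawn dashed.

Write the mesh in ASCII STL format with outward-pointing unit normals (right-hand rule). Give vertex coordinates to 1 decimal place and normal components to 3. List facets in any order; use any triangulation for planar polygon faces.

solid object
 facet normal 0.922 -0.244 0.301
  outer loop
   vertex 3.5 1.5 5.7
   vertex 5.3 2.0 0.6
   vertex 5.8 5.0 1.5
  endloop
 endfacet
 facet normal -0.136 0.305 -0.943
  outer loop
   vertex 2.2 3.4 1.5
   vertex 5.8 5.0 1.5
   vertex 5.3 2.0 0.6
  endloop
 endfacet
 facet normal -0.196 0.565 0.802
  outer loop
   vertex 4.3 4.9 3.5
   vertex 0.1 1.6 4.8
   vertex 3.5 1.5 5.7
  endloop
 endfacet
 facet normal 0.779 0.201 0.594
  outer loop
   vertex 4.3 4.9 3.5
   vertex 3.5 1.5 5.7
   vertex 5.8 5.0 1.5
  endloop
 endfacet
 facet normal -0.393 0.885 -0.251
  outer loop
   vertex 4.3 4.9 3.5
   vertex 5.8 5.0 1.5
   vertex 2.2 3.4 1.5
  endloop
 endfacet
 facet normal -0.230 -0.542 0.809
  outer loop
   vertex 0.7 0.3 4.1
   vertex 3.5 1.5 5.7
   vertex 0.1 1.6 4.8
  endloop
 endfacet
 facet normal 0.374 -0.927 0.041
  outer loop
   vertex 0.7 0.3 4.1
   vertex 5.3 2.0 0.6
   vertex 3.5 1.5 5.7
  endloop
 endfacet
 facet normal -0.822 -0.076 -0.564
  outer loop
   vertex 0.7 0.3 4.1
   vertex 0.1 1.6 4.8
   vertex 2.2 3.4 1.5
  endloop
 endfacet
 facet normal -0.430 -0.449 -0.783
  outer loop
   vertex 0.7 0.3 4.1
   vertex 2.2 3.4 1.5
   vertex 5.3 2.0 0.6
  endloop
 endfacet
 facet normal -0.837 0.473 -0.274
  outer loop
   vertex 1.3 3.2 3.9
   vertex 2.2 3.4 1.5
   vertex 0.1 1.6 4.8
  endloop
 endfacet
 facet normal -0.244 0.608 0.756
  outer loop
   vertex 1.3 3.2 3.9
   vertex 0.1 1.6 4.8
   vertex 4.3 4.9 3.5
  endloop
 endfacet
 facet normal -0.501 0.857 -0.117
  outer loop
   vertex 1.3 3.2 3.9
   vertex 4.3 4.9 3.5
   vertex 2.2 3.4 1.5
  endloop
 endfacet
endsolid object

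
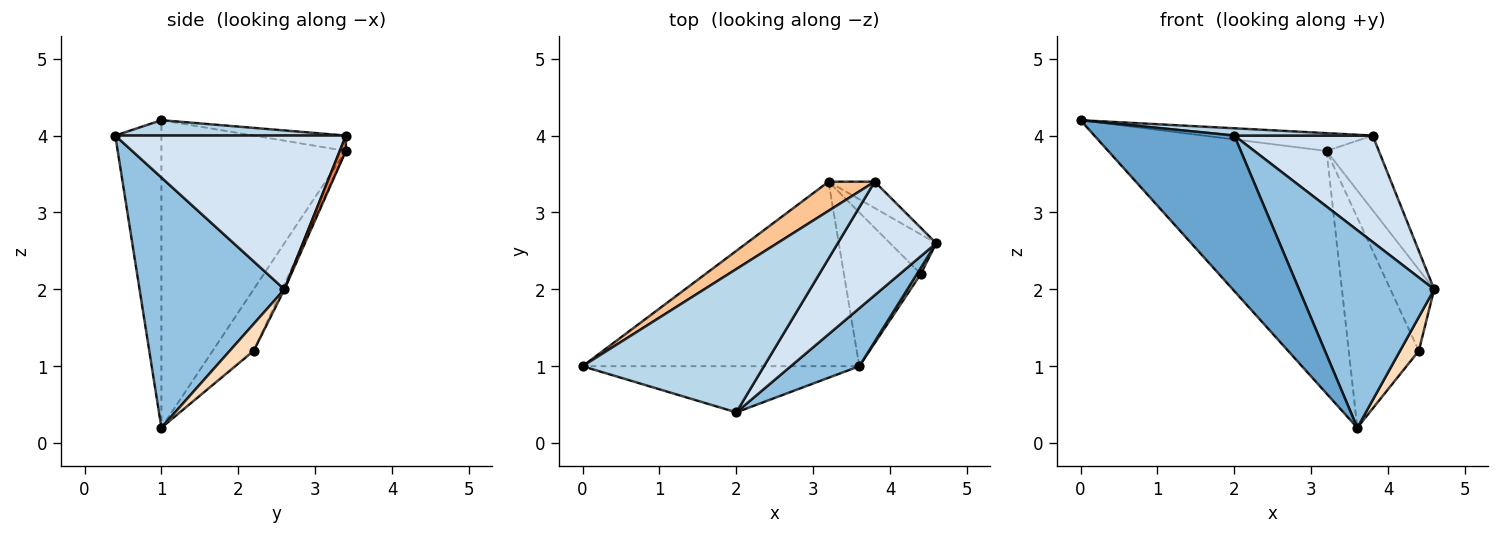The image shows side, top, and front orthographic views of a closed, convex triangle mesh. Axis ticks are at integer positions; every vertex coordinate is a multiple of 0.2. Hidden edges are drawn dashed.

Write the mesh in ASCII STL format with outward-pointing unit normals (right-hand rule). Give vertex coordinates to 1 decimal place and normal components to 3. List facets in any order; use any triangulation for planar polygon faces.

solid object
 facet normal -0.301 -0.914 -0.271
  outer loop
   vertex 3.6 1.0 0.2
   vertex 2.0 0.4 4.0
   vertex 0.0 1.0 4.2
  endloop
 endfacet
 facet normal 0.717 -0.669 0.196
  outer loop
   vertex 3.6 1.0 0.2
   vertex 4.6 2.6 2.0
   vertex 2.0 0.4 4.0
  endloop
 endfacet
 facet normal 0.084 -0.051 0.995
  outer loop
   vertex 3.8 3.4 4.0
   vertex 0.0 1.0 4.2
   vertex 2.0 0.4 4.0
  endloop
 endfacet
 facet normal 0.752 -0.451 0.481
  outer loop
   vertex 3.8 3.4 4.0
   vertex 2.0 0.4 4.0
   vertex 4.6 2.6 2.0
  endloop
 endfacet
 facet normal 0.110 0.937 -0.331
  outer loop
   vertex 3.2 3.4 3.8
   vertex 3.8 3.4 4.0
   vertex 4.6 2.6 2.0
  endloop
 endfacet
 facet normal -0.558 0.660 -0.502
  outer loop
   vertex 3.2 3.4 3.8
   vertex 3.6 1.0 0.2
   vertex 0.0 1.0 4.2
  endloop
 endfacet
 facet normal -0.274 0.502 0.821
  outer loop
   vertex 3.2 3.4 3.8
   vertex 0.0 1.0 4.2
   vertex 3.8 3.4 4.0
  endloop
 endfacet
 facet normal 0.781 -0.614 0.112
  outer loop
   vertex 4.4 2.2 1.2
   vertex 4.6 2.6 2.0
   vertex 3.6 1.0 0.2
  endloop
 endfacet
 facet normal -0.049 0.898 -0.437
  outer loop
   vertex 4.4 2.2 1.2
   vertex 3.2 3.4 3.8
   vertex 4.6 2.6 2.0
  endloop
 endfacet
 facet normal -0.427 0.730 -0.534
  outer loop
   vertex 4.4 2.2 1.2
   vertex 3.6 1.0 0.2
   vertex 3.2 3.4 3.8
  endloop
 endfacet
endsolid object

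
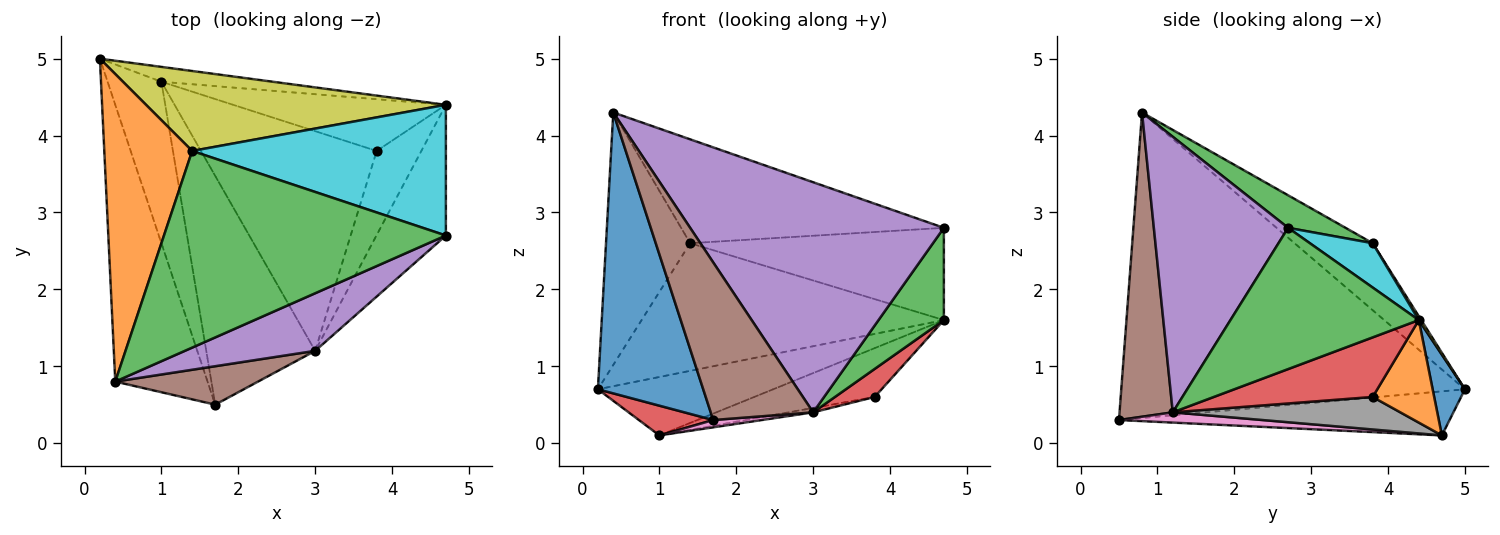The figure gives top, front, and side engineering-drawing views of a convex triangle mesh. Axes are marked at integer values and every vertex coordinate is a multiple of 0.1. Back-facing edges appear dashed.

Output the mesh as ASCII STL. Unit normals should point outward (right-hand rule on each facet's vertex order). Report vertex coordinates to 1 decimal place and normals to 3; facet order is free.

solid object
 facet normal -0.919 -0.282 -0.277
  outer loop
   vertex 1.7 0.5 0.3
   vertex 0.4 0.8 4.3
   vertex 0.2 5.0 0.7
  endloop
 endfacet
 facet normal -0.508 0.547 0.666
  outer loop
   vertex 1.4 3.8 2.6
   vertex 0.2 5.0 0.7
   vertex 0.4 0.8 4.3
  endloop
 endfacet
 facet normal 0.102 0.465 0.880
  outer loop
   vertex 1.4 3.8 2.6
   vertex 0.4 0.8 4.3
   vertex 4.7 2.7 2.8
  endloop
 endfacet
 facet normal -0.627 -0.141 -0.766
  outer loop
   vertex 1.0 4.7 0.1
   vertex 1.7 0.5 0.3
   vertex 0.2 5.0 0.7
  endloop
 endfacet
 facet normal 0.457 -0.863 0.216
  outer loop
   vertex 3.0 1.2 0.4
   vertex 4.7 2.7 2.8
   vertex 0.4 0.8 4.3
  endloop
 endfacet
 facet normal 0.451 -0.867 0.212
  outer loop
   vertex 3.0 1.2 0.4
   vertex 0.4 0.8 4.3
   vertex 1.7 0.5 0.3
  endloop
 endfacet
 facet normal 0.094 -0.032 -0.995
  outer loop
   vertex 3.0 1.2 0.4
   vertex 1.7 0.5 0.3
   vertex 1.0 4.7 0.1
  endloop
 endfacet
 facet normal 0.182 0.020 -0.983
  outer loop
   vertex 3.0 1.2 0.4
   vertex 1.0 4.7 0.1
   vertex 3.8 3.8 0.6
  endloop
 endfacet
 facet normal 0.007 0.847 0.531
  outer loop
   vertex 4.7 4.4 1.6
   vertex 0.2 5.0 0.7
   vertex 1.4 3.8 2.6
  endloop
 endfacet
 facet normal 0.141 0.571 0.809
  outer loop
   vertex 4.7 4.4 1.6
   vertex 1.4 3.8 2.6
   vertex 4.7 2.7 2.8
  endloop
 endfacet
 facet normal 0.176 0.954 -0.243
  outer loop
   vertex 4.7 4.4 1.6
   vertex 1.0 4.7 0.1
   vertex 0.2 5.0 0.7
  endloop
 endfacet
 facet normal 0.331 0.648 -0.686
  outer loop
   vertex 4.7 4.4 1.6
   vertex 3.8 3.8 0.6
   vertex 1.0 4.7 0.1
  endloop
 endfacet
 facet normal 0.857 -0.297 -0.421
  outer loop
   vertex 4.7 4.4 1.6
   vertex 4.7 2.7 2.8
   vertex 3.0 1.2 0.4
  endloop
 endfacet
 facet normal 0.784 -0.196 -0.588
  outer loop
   vertex 4.7 4.4 1.6
   vertex 3.0 1.2 0.4
   vertex 3.8 3.8 0.6
  endloop
 endfacet
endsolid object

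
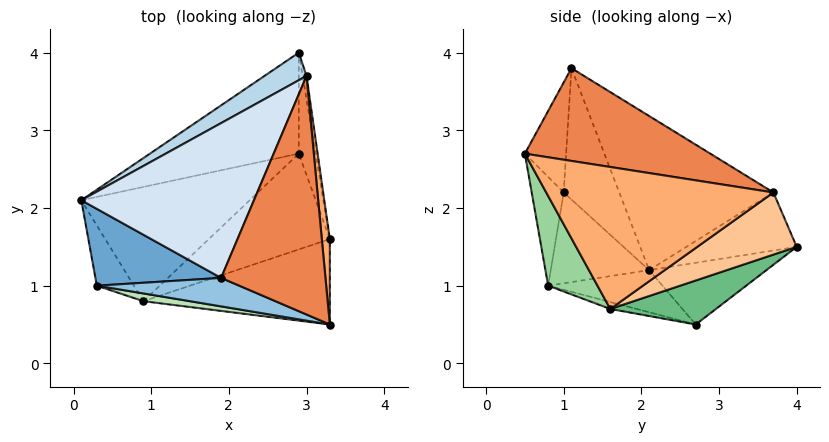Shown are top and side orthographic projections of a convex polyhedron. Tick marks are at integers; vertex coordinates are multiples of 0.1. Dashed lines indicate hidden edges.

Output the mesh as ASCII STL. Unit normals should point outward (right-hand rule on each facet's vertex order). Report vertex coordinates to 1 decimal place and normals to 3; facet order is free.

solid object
 facet normal -0.647 0.445 0.619
  outer loop
   vertex 0.3 1.0 2.2
   vertex 1.9 1.1 3.8
   vertex 0.1 2.1 1.2
  endloop
 endfacet
 facet normal -0.201 -0.945 0.260
  outer loop
   vertex 0.3 1.0 2.2
   vertex 3.3 0.5 2.7
   vertex 1.9 1.1 3.8
  endloop
 endfacet
 facet normal -0.544 0.740 0.395
  outer loop
   vertex 3.0 3.7 2.2
   vertex 2.9 4.0 1.5
   vertex 0.1 2.1 1.2
  endloop
 endfacet
 facet normal -0.535 0.595 0.599
  outer loop
   vertex 3.0 3.7 2.2
   vertex 0.1 2.1 1.2
   vertex 1.9 1.1 3.8
  endloop
 endfacet
 facet normal 0.654 0.176 0.736
  outer loop
   vertex 3.0 3.7 2.2
   vertex 1.9 1.1 3.8
   vertex 3.3 0.5 2.7
  endloop
 endfacet
 facet normal 0.993 0.102 0.056
  outer loop
   vertex 3.0 3.7 2.2
   vertex 3.3 0.5 2.7
   vertex 3.3 1.6 0.7
  endloop
 endfacet
 facet normal 0.981 0.184 -0.061
  outer loop
   vertex 3.0 3.7 2.2
   vertex 3.3 1.6 0.7
   vertex 2.9 4.0 1.5
  endloop
 endfacet
 facet normal -0.312 0.579 -0.753
  outer loop
   vertex 2.9 2.7 0.5
   vertex 0.1 2.1 1.2
   vertex 2.9 4.0 1.5
  endloop
 endfacet
 facet normal 0.901 0.265 -0.344
  outer loop
   vertex 2.9 2.7 0.5
   vertex 2.9 4.0 1.5
   vertex 3.3 1.6 0.7
  endloop
 endfacet
 facet normal 0.226 -0.854 -0.469
  outer loop
   vertex 0.9 0.8 1.0
   vertex 3.3 1.6 0.7
   vertex 3.3 0.5 2.7
  endloop
 endfacet
 facet normal -0.176 -0.981 0.075
  outer loop
   vertex 0.9 0.8 1.0
   vertex 3.3 0.5 2.7
   vertex 0.3 1.0 2.2
  endloop
 endfacet
 facet normal -0.824 -0.456 -0.336
  outer loop
   vertex 0.9 0.8 1.0
   vertex 0.3 1.0 2.2
   vertex 0.1 2.1 1.2
  endloop
 endfacet
 facet normal -0.243 0.000 -0.970
  outer loop
   vertex 0.9 0.8 1.0
   vertex 0.1 2.1 1.2
   vertex 2.9 2.7 0.5
  endloop
 endfacet
 facet normal -0.056 -0.198 -0.979
  outer loop
   vertex 0.9 0.8 1.0
   vertex 2.9 2.7 0.5
   vertex 3.3 1.6 0.7
  endloop
 endfacet
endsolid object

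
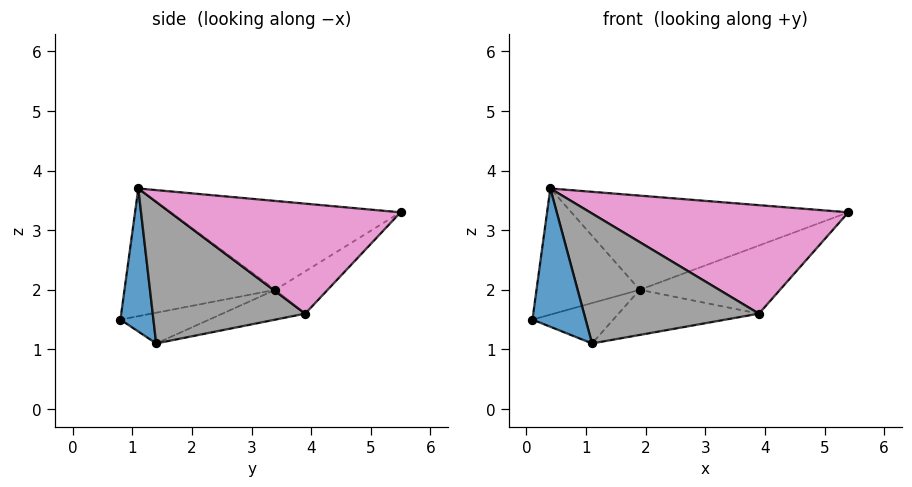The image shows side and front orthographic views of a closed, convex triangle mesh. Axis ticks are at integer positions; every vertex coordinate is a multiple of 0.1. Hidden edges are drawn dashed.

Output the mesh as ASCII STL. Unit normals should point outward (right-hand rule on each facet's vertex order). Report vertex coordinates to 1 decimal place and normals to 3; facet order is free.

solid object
 facet normal 0.527 -0.849 0.044
  outer loop
   vertex 0.4 1.1 3.7
   vertex 0.1 0.8 1.5
   vertex 1.1 1.4 1.1
  endloop
 endfacet
 facet normal -0.567 0.516 -0.643
  outer loop
   vertex 1.9 3.4 2.0
   vertex 1.1 1.4 1.1
   vertex 0.1 0.8 1.5
  endloop
 endfacet
 facet normal -0.825 0.564 0.036
  outer loop
   vertex 1.9 3.4 2.0
   vertex 0.1 0.8 1.5
   vertex 0.4 1.1 3.7
  endloop
 endfacet
 facet normal -0.577 0.694 0.431
  outer loop
   vertex 1.9 3.4 2.0
   vertex 0.4 1.1 3.7
   vertex 5.4 5.5 3.3
  endloop
 endfacet
 facet normal -0.303 0.813 -0.498
  outer loop
   vertex 3.9 3.9 1.6
   vertex 1.9 3.4 2.0
   vertex 5.4 5.5 3.3
  endloop
 endfacet
 facet normal -0.287 0.486 -0.826
  outer loop
   vertex 3.9 3.9 1.6
   vertex 1.1 1.4 1.1
   vertex 1.9 3.4 2.0
  endloop
 endfacet
 facet normal 0.661 -0.741 0.114
  outer loop
   vertex 3.9 3.9 1.6
   vertex 5.4 5.5 3.3
   vertex 0.4 1.1 3.7
  endloop
 endfacet
 facet normal 0.654 -0.751 0.090
  outer loop
   vertex 3.9 3.9 1.6
   vertex 0.4 1.1 3.7
   vertex 1.1 1.4 1.1
  endloop
 endfacet
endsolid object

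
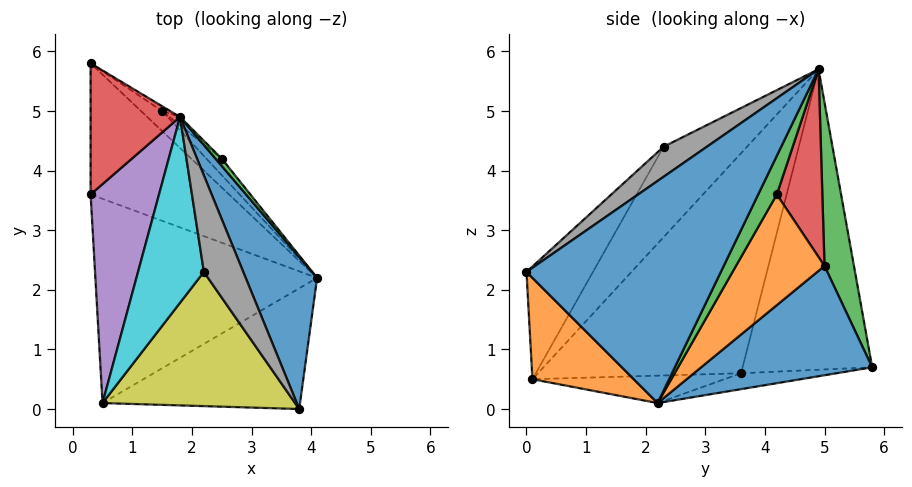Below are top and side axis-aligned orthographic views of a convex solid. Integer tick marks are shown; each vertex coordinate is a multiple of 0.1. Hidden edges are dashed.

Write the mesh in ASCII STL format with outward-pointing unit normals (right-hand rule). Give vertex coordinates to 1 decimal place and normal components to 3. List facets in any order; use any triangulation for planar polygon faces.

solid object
 facet normal 0.938 0.174 0.301
  outer loop
   vertex 1.8 4.9 5.7
   vertex 3.8 0.0 2.3
   vertex 4.1 2.2 0.1
  endloop
 endfacet
 facet normal 0.331 -0.690 -0.644
  outer loop
   vertex 0.5 0.1 0.5
   vertex 4.1 2.2 0.1
   vertex 3.8 0.0 2.3
  endloop
 endfacet
 facet normal 0.878 0.457 0.141
  outer loop
   vertex 2.5 4.2 3.6
   vertex 1.8 4.9 5.7
   vertex 4.1 2.2 0.1
  endloop
 endfacet
 facet normal -0.958 -0.013 0.285
  outer loop
   vertex 0.3 3.6 0.6
   vertex 1.8 4.9 5.7
   vertex 0.3 5.8 0.7
  endloop
 endfacet
 facet normal -0.953 -0.063 0.296
  outer loop
   vertex 0.3 3.6 0.6
   vertex 0.5 0.1 0.5
   vertex 1.8 4.9 5.7
  endloop
 endfacet
 facet normal -0.114 0.045 -0.992
  outer loop
   vertex 0.3 3.6 0.6
   vertex 0.3 5.8 0.7
   vertex 4.1 2.2 0.1
  endloop
 endfacet
 facet normal -0.123 0.021 -0.992
  outer loop
   vertex 0.3 3.6 0.6
   vertex 4.1 2.2 0.1
   vertex 0.5 0.1 0.5
  endloop
 endfacet
 facet normal 0.580 -0.291 0.761
  outer loop
   vertex 2.2 2.3 4.4
   vertex 3.8 0.0 2.3
   vertex 1.8 4.9 5.7
  endloop
 endfacet
 facet normal -0.333 -0.752 0.569
  outer loop
   vertex 2.2 2.3 4.4
   vertex 0.5 0.1 0.5
   vertex 3.8 0.0 2.3
  endloop
 endfacet
 facet normal -0.746 -0.386 0.543
  outer loop
   vertex 2.2 2.3 4.4
   vertex 1.8 4.9 5.7
   vertex 0.5 0.1 0.5
  endloop
 endfacet
 facet normal 0.671 0.730 -0.130
  outer loop
   vertex 1.5 5.0 2.4
   vertex 4.1 2.2 0.1
   vertex 0.3 5.8 0.7
  endloop
 endfacet
 facet normal 0.689 0.718 -0.095
  outer loop
   vertex 1.5 5.0 2.4
   vertex 2.5 4.2 3.6
   vertex 4.1 2.2 0.1
  endloop
 endfacet
 facet normal 0.582 0.813 -0.028
  outer loop
   vertex 1.5 5.0 2.4
   vertex 0.3 5.8 0.7
   vertex 1.8 4.9 5.7
  endloop
 endfacet
 facet normal 0.650 0.759 -0.036
  outer loop
   vertex 1.5 5.0 2.4
   vertex 1.8 4.9 5.7
   vertex 2.5 4.2 3.6
  endloop
 endfacet
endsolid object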